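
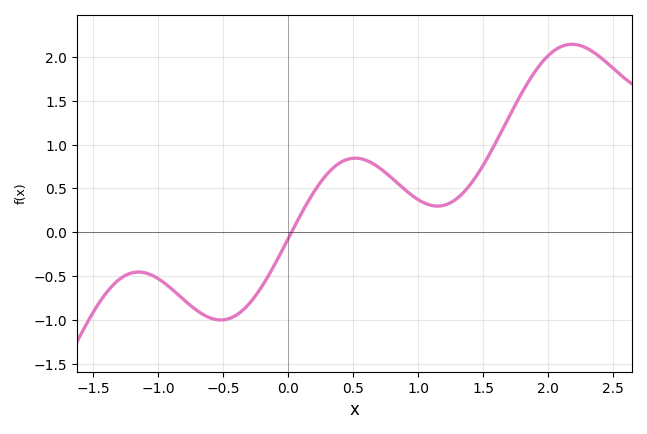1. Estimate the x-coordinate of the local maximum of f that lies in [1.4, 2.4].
2.2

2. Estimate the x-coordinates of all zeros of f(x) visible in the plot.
0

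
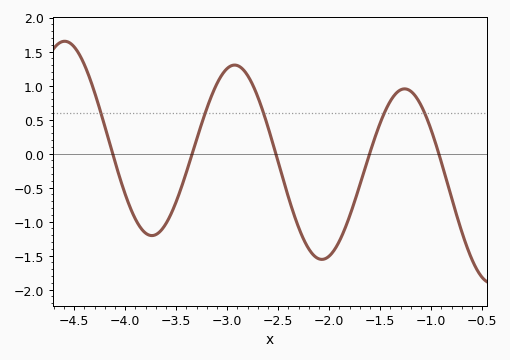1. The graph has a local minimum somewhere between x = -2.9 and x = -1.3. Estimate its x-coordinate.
-2.07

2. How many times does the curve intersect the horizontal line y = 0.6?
5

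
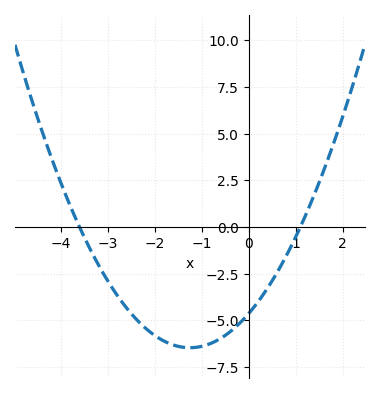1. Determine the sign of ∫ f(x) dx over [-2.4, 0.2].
negative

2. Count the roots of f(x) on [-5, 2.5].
2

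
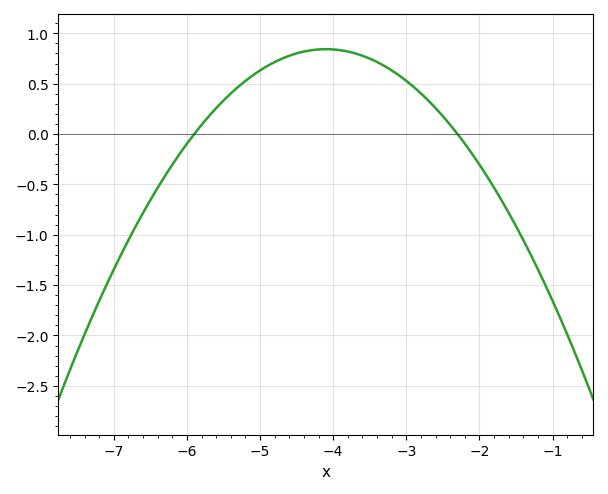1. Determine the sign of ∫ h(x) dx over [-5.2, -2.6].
positive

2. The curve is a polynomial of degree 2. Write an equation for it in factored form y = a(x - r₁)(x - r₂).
y = -0.26(x + 5.9)(x + 2.3)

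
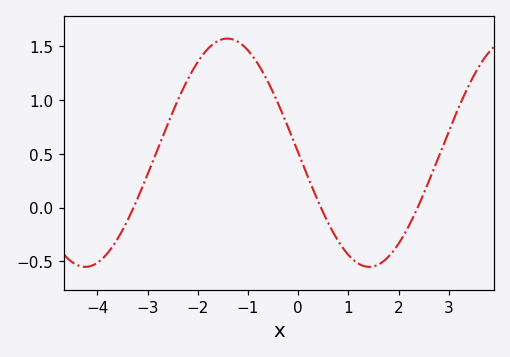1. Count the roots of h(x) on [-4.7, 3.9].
3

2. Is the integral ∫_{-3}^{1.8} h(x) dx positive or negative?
positive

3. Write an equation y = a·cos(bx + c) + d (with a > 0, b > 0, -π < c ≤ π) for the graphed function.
y = 1.06cos(1.1x + 1.6) + 0.51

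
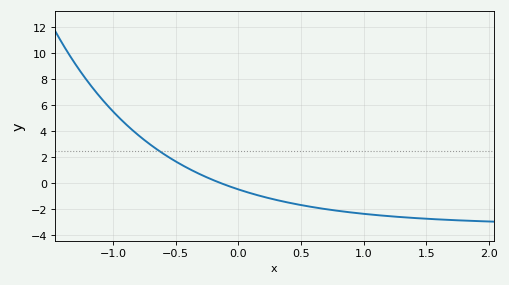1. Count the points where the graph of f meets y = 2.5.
1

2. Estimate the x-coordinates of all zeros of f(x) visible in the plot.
-0.15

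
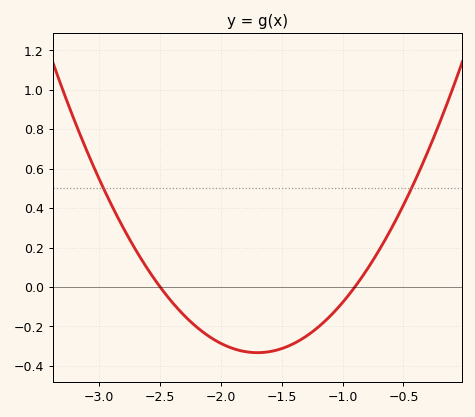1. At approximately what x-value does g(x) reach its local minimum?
-1.7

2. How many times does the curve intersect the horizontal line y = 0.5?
2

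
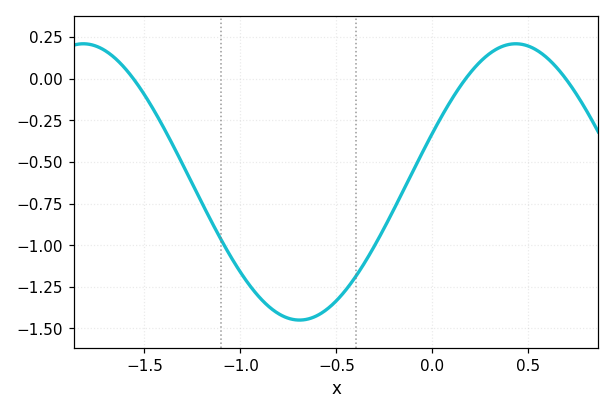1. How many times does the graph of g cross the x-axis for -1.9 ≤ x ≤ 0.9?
3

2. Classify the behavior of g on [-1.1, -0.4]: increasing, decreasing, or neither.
neither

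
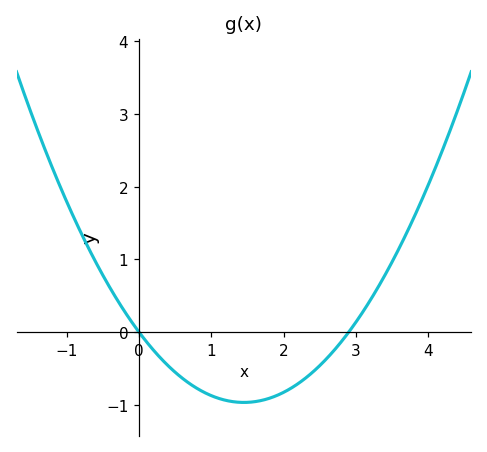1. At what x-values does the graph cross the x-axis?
0, 2.9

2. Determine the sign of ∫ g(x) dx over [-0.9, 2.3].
negative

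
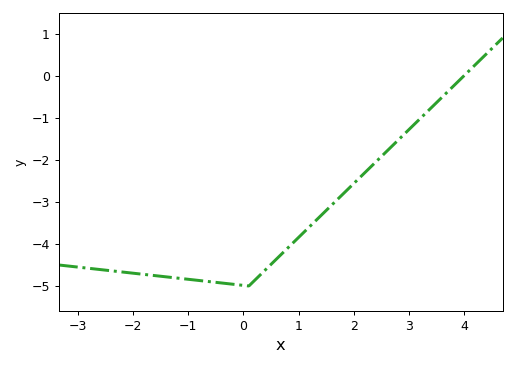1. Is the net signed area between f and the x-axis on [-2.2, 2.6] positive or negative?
negative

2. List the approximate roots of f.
4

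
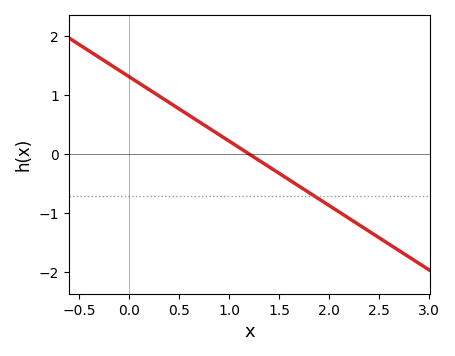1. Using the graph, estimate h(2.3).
-1.2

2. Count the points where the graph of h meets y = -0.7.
1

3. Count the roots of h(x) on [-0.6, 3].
1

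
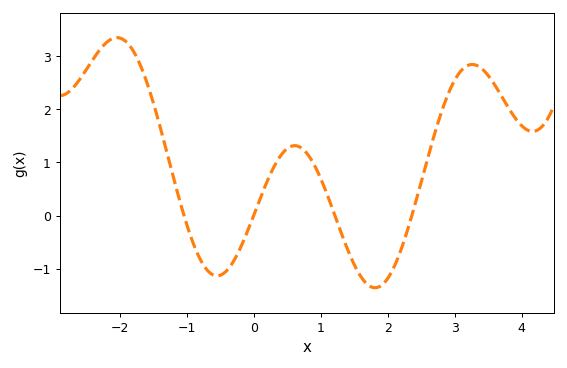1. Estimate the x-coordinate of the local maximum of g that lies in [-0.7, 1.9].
0.6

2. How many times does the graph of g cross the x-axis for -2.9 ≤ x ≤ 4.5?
4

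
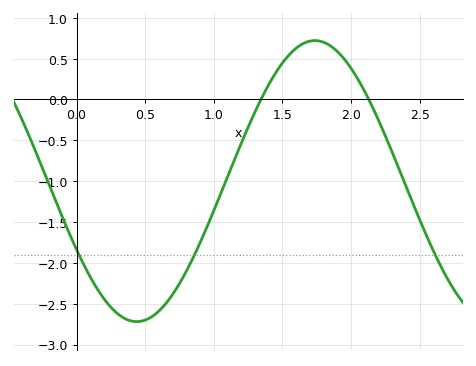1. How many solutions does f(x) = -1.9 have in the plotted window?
3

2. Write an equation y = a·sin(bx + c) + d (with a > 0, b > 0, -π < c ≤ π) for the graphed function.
y = 1.72sin(2.42x - 2.63) - 1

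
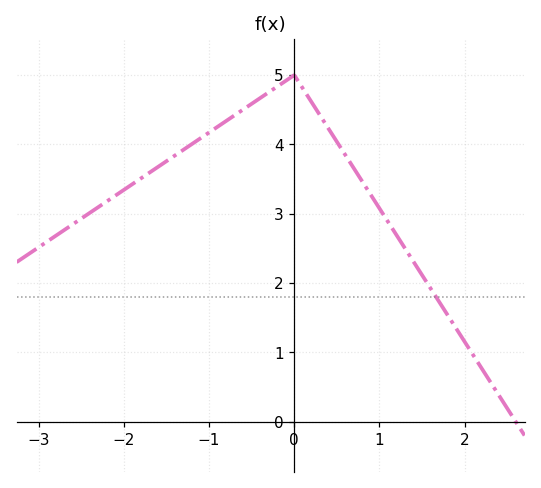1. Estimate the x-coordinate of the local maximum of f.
-0.001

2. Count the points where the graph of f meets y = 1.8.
1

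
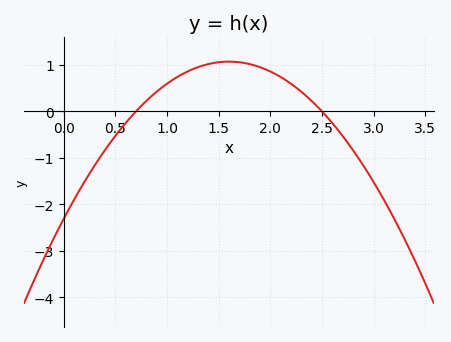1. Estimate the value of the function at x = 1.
0.594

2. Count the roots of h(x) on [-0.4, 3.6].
2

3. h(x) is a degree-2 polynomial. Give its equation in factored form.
y = -1.32(x - 0.7)(x - 2.5)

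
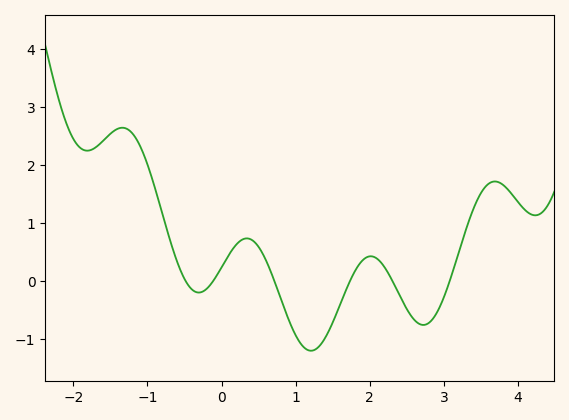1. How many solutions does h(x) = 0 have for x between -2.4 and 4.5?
6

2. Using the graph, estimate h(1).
-0.9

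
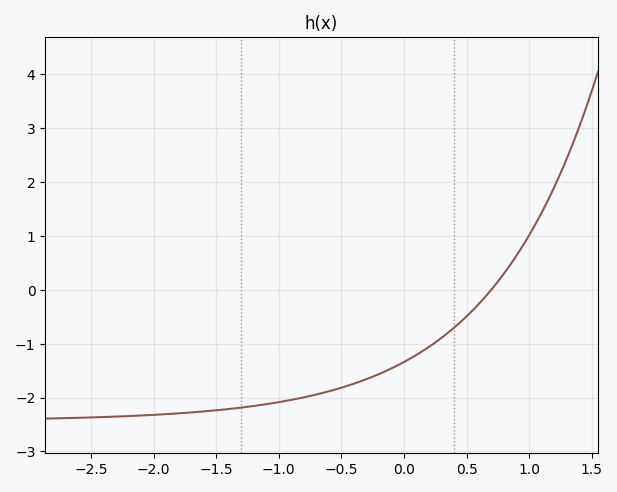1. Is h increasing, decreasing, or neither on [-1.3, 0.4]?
increasing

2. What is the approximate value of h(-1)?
-2.08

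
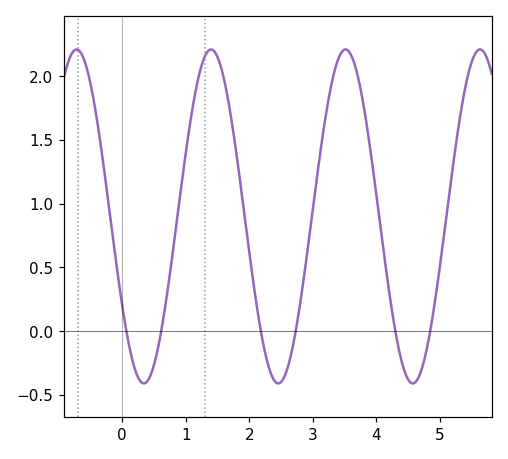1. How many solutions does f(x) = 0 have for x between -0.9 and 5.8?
6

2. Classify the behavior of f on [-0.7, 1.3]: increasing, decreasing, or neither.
neither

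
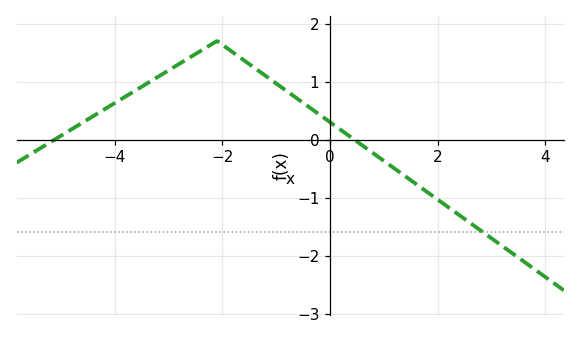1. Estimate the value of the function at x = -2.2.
1.64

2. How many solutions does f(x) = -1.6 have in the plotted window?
1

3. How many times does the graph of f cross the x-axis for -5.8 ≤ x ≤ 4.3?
2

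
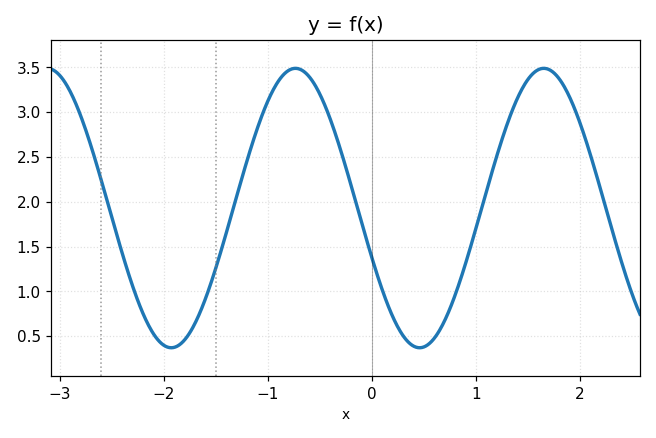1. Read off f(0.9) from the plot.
1.3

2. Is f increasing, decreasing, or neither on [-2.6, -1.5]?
neither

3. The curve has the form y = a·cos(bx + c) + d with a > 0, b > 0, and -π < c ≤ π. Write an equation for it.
y = 1.56cos(2.6x + 1.9) + 1.93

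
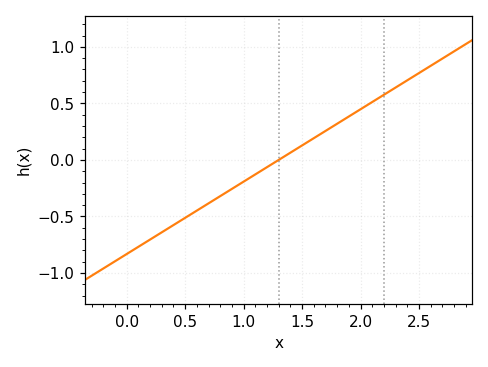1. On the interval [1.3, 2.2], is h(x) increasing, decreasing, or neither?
increasing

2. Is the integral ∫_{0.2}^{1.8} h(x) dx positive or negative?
negative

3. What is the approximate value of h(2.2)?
0.576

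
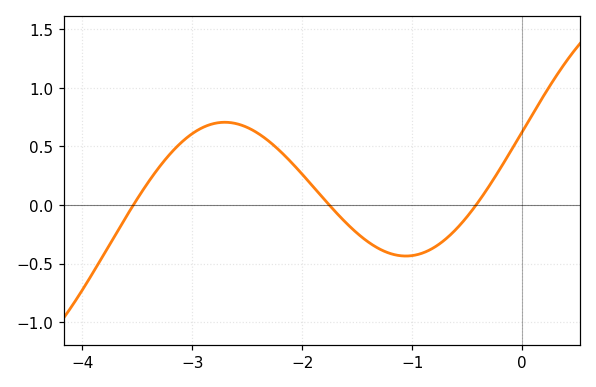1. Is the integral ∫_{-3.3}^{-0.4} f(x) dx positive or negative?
positive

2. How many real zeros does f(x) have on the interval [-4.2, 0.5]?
3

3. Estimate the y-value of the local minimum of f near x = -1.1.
-0.436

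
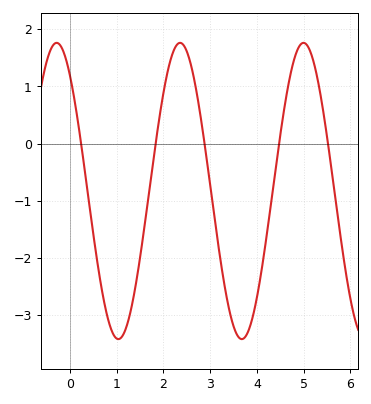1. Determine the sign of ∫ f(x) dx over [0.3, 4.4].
negative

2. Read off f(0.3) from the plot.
-0.4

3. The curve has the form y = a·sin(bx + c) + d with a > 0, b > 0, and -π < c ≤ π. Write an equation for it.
y = 2.59sin(2.4x + 2.2) - 0.83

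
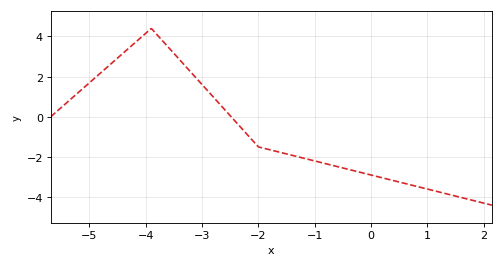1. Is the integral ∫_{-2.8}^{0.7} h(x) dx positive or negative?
negative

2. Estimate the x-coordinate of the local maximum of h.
-4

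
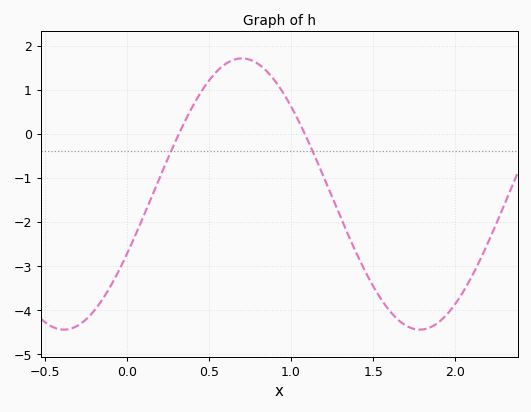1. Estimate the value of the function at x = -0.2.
-4.03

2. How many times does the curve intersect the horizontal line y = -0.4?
2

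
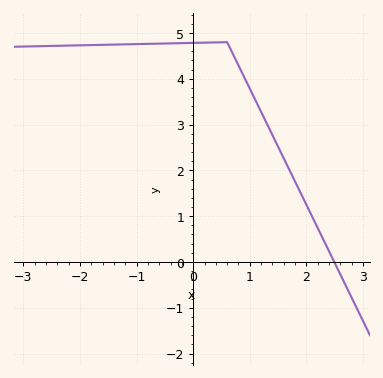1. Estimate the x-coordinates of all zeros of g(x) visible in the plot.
2.49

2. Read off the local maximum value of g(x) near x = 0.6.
4.8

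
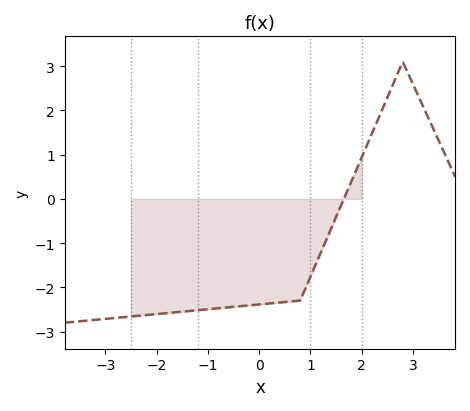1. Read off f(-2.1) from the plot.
-2.6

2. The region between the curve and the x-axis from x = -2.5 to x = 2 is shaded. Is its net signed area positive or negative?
negative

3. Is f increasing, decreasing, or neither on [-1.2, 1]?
increasing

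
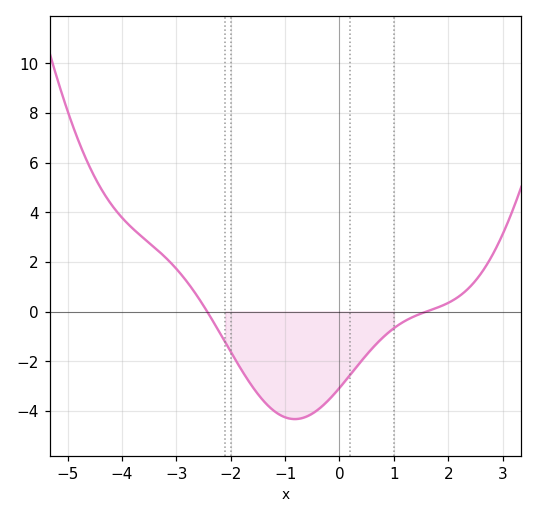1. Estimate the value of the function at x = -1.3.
-3.82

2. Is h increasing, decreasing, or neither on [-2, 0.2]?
neither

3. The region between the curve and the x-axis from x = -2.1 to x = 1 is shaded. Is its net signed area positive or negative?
negative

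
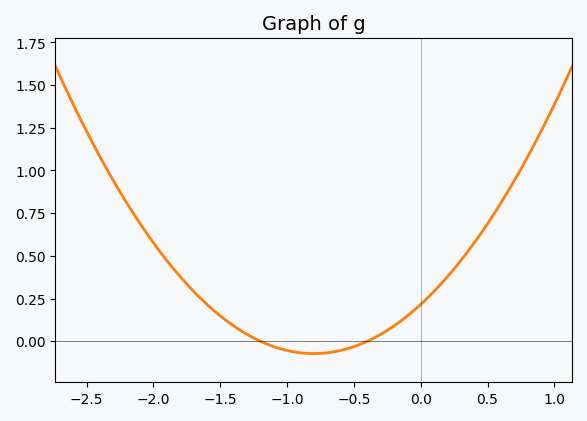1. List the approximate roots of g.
-1.2, -0.4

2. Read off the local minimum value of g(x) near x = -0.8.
-0.08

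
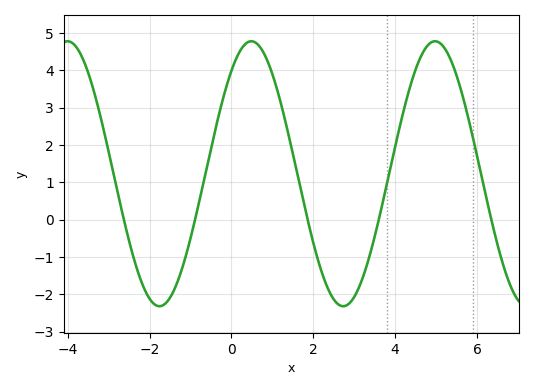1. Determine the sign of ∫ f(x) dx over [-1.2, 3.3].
positive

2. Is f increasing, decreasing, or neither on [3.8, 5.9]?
neither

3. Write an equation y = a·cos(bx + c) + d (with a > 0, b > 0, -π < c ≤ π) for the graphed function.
y = 3.55cos(1.4x - 0.682) + 1.23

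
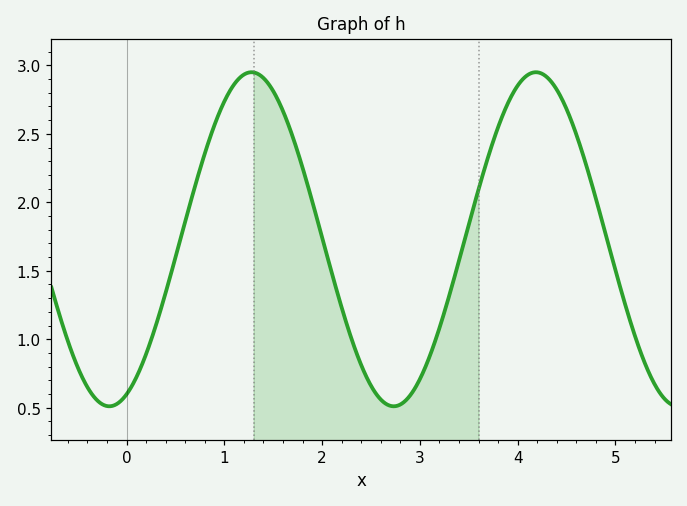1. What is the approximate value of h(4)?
2.85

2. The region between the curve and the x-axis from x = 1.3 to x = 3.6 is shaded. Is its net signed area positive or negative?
positive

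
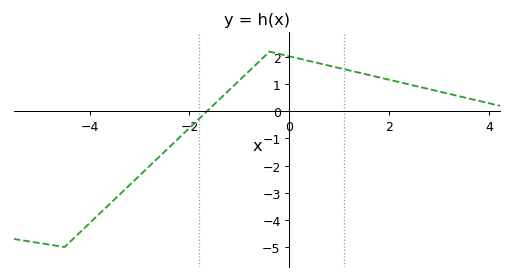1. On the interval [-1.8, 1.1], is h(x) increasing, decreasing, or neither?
neither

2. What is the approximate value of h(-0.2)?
2.11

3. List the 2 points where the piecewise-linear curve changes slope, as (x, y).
(-4.5, -5); (-0.4, 2.2)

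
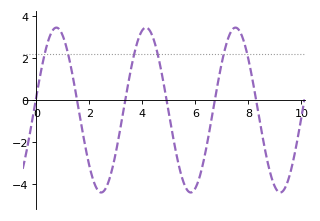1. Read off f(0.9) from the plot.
3.4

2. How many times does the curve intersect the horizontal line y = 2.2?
6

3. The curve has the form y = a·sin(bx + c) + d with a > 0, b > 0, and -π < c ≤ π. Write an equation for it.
y = 3.93sin(1.9x + 0.16) - 0.48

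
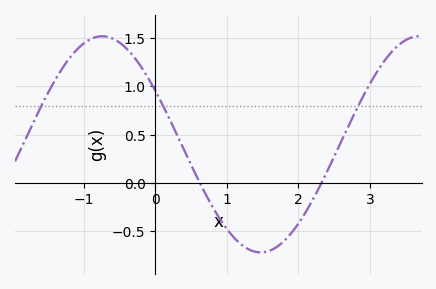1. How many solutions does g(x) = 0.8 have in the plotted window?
3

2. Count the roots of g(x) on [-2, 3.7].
2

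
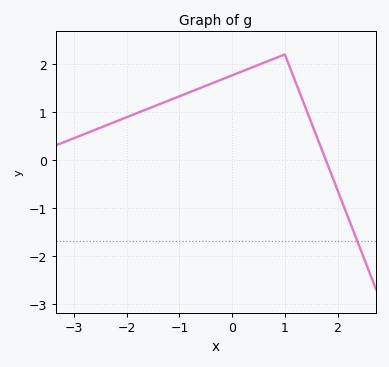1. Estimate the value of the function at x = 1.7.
0.2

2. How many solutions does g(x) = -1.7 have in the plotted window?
1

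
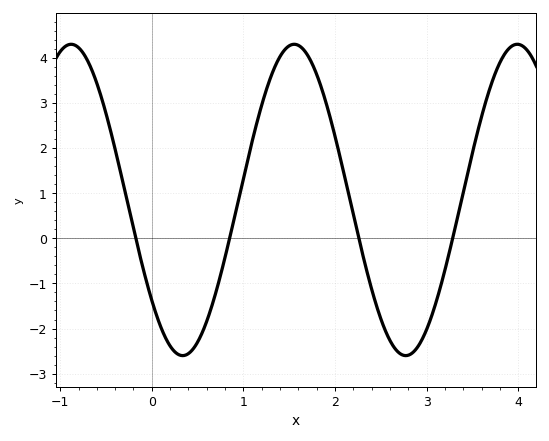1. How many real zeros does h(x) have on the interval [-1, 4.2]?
4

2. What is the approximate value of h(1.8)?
3.6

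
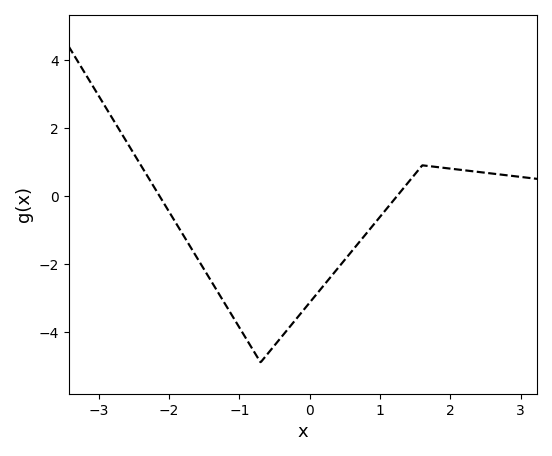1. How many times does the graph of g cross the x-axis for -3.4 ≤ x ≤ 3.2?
2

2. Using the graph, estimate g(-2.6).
1.57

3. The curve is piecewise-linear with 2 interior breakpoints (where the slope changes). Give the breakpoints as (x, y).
(-0.7, -4.9); (1.6, 0.9)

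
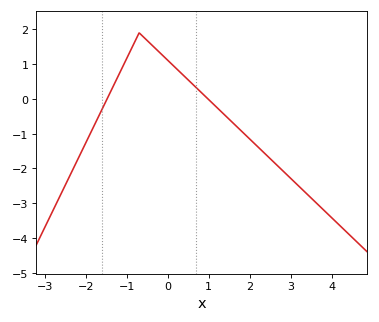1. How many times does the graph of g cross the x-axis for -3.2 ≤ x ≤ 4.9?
2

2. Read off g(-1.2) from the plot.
0.7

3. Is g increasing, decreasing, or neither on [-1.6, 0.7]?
neither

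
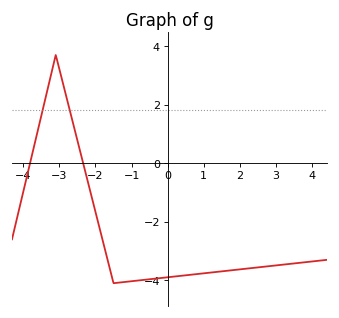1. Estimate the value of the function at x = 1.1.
-3.75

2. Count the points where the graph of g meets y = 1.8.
2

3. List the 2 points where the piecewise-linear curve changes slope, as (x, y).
(-3.1, 3.7); (-1.5, -4.1)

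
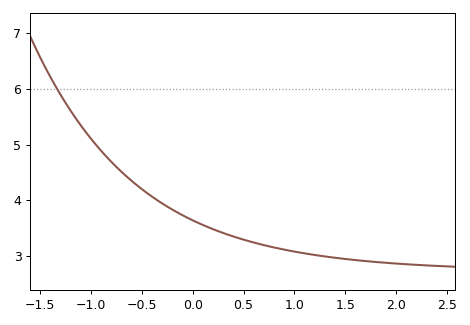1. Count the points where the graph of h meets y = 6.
1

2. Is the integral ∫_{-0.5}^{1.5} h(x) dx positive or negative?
positive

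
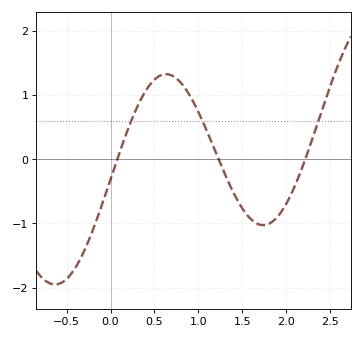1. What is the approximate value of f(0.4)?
1.1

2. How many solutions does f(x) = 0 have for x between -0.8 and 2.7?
3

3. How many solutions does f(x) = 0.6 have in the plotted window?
3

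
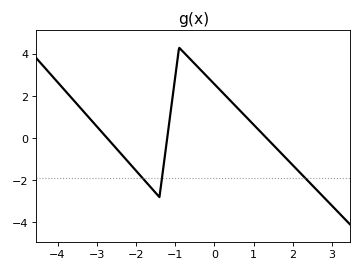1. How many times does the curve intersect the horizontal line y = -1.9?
3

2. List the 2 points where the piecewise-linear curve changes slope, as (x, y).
(-1.4, -2.8); (-0.9, 4.3)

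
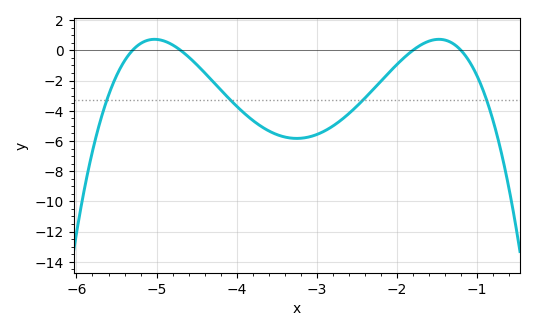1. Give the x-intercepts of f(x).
-5.3, -4.7, -1.8, -1.2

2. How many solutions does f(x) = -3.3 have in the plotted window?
4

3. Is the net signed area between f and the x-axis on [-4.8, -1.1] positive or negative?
negative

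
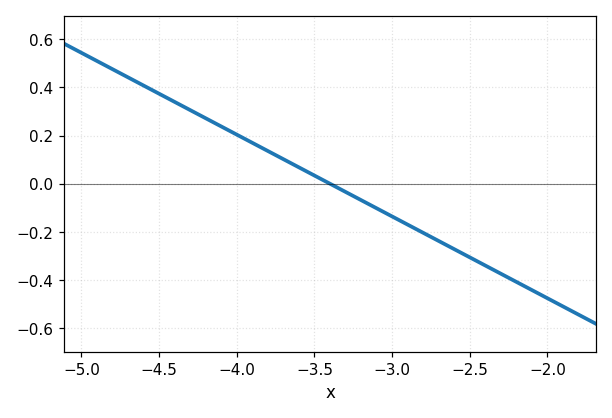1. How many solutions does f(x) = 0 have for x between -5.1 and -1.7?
1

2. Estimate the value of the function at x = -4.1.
0.238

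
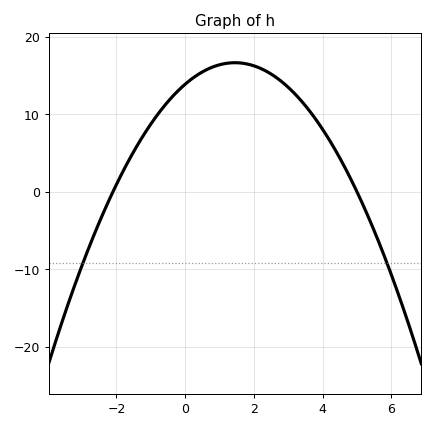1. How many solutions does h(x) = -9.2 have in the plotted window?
2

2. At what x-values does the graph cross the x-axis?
-2.1, 5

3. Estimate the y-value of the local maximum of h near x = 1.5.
16.6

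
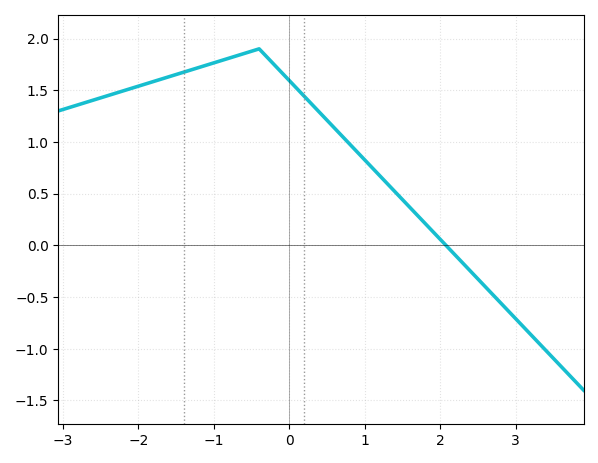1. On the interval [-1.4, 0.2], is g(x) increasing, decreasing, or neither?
neither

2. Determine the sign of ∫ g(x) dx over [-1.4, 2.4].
positive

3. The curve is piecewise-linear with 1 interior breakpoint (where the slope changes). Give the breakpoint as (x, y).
(-0.4, 1.9)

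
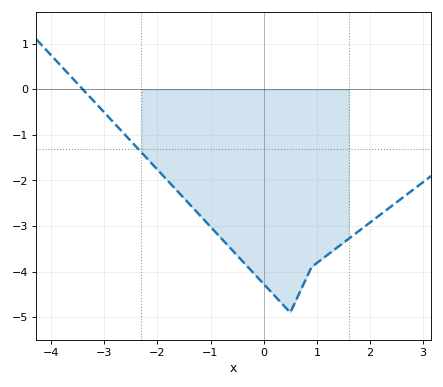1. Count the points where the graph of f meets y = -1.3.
1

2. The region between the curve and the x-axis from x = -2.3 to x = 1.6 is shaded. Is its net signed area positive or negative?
negative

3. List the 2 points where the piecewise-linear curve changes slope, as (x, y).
(0.5, -4.9); (0.9, -3.9)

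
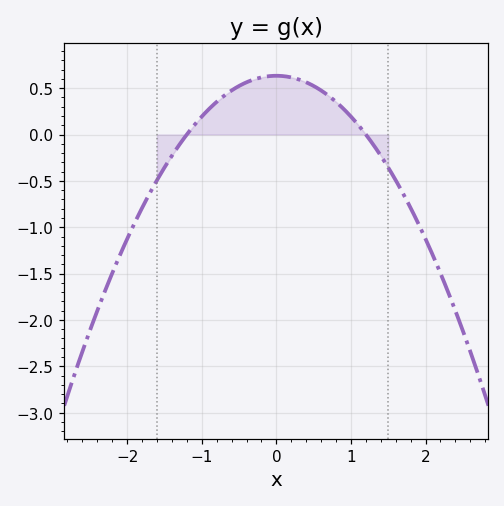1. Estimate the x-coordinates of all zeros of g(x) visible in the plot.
-1.2, 1.2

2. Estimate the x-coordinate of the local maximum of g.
0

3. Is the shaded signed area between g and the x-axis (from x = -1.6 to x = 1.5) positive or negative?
positive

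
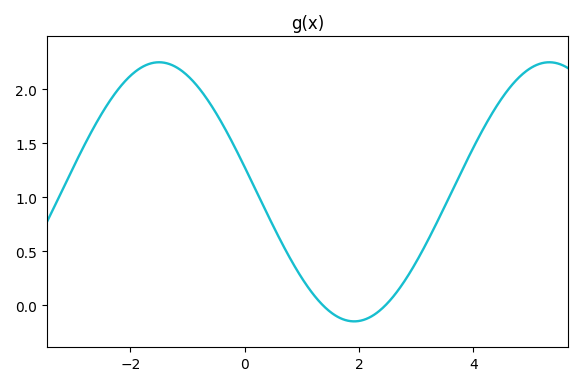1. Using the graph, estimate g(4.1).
1.55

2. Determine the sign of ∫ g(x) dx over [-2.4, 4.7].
positive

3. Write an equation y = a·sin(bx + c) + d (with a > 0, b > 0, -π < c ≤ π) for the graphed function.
y = 1.2sin(0.92x + 3) + 1.05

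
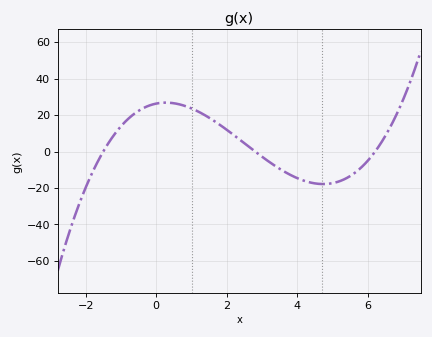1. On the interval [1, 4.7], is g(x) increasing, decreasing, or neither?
decreasing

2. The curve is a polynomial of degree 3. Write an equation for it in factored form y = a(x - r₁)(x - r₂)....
y = 1.01(x + 1.5)(x - 2.8)(x - 6.2)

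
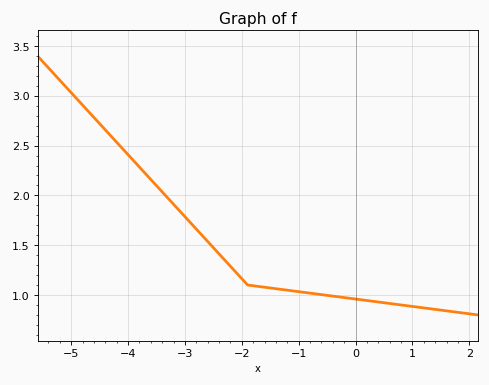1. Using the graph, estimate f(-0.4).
1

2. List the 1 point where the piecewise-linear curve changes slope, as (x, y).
(-1.9, 1.1)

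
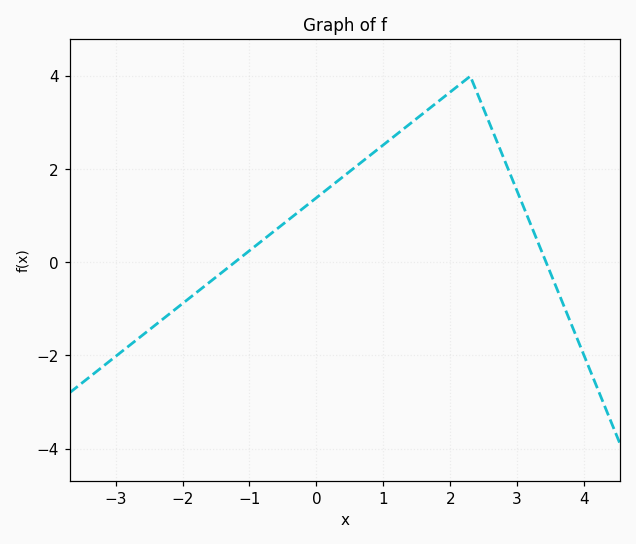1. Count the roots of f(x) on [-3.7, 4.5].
2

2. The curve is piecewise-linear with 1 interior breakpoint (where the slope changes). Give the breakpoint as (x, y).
(2.3, 4)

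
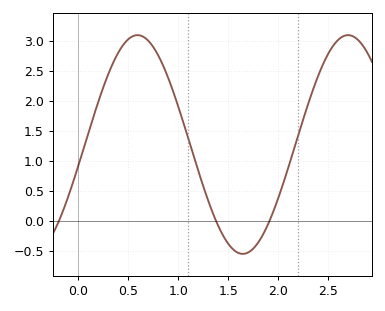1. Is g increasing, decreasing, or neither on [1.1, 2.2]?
neither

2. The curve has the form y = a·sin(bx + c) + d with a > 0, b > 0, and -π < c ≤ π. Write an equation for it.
y = 1.82sin(3x - 0.19) + 1.27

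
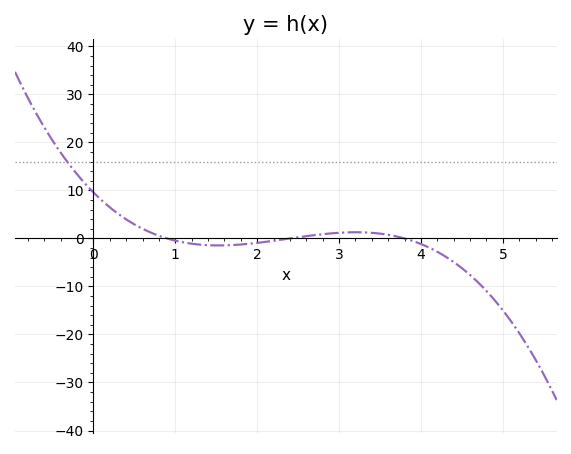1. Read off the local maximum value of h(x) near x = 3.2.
1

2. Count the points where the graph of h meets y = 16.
1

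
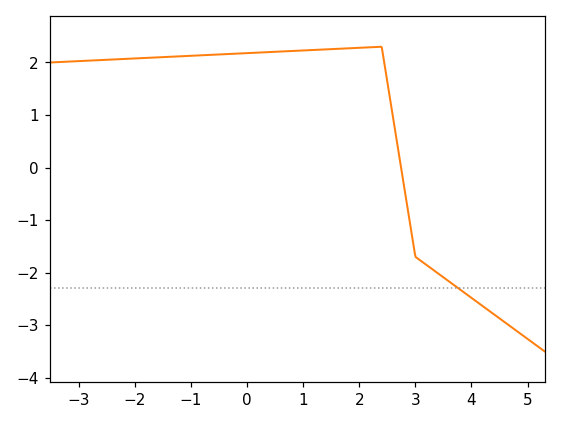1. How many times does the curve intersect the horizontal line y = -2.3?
1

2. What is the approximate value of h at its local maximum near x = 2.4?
2.3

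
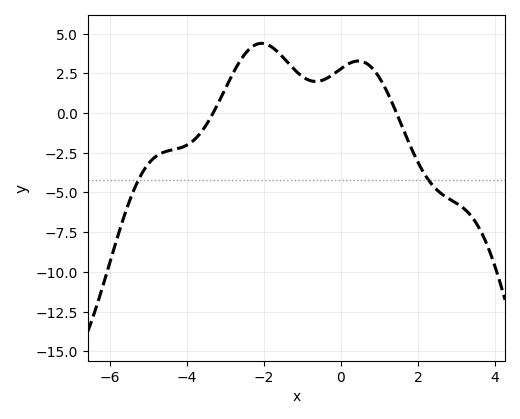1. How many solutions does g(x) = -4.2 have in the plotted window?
2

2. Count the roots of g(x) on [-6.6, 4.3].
2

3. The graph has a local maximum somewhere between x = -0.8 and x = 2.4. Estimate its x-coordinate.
0.4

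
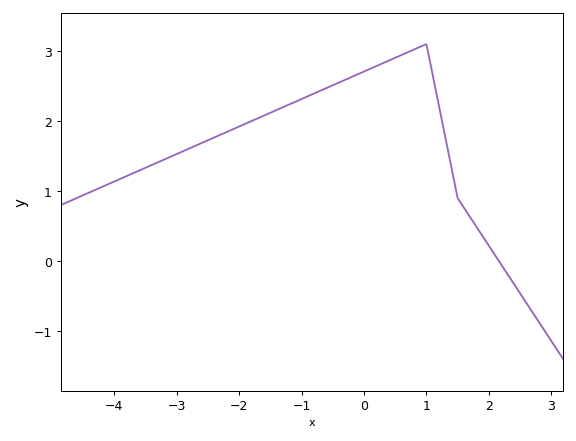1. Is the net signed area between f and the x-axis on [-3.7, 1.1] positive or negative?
positive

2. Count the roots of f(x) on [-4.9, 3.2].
1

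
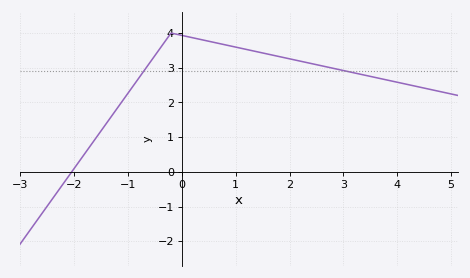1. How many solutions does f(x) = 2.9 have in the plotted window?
2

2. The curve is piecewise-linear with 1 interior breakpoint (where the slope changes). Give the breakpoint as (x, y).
(-0.2, 4)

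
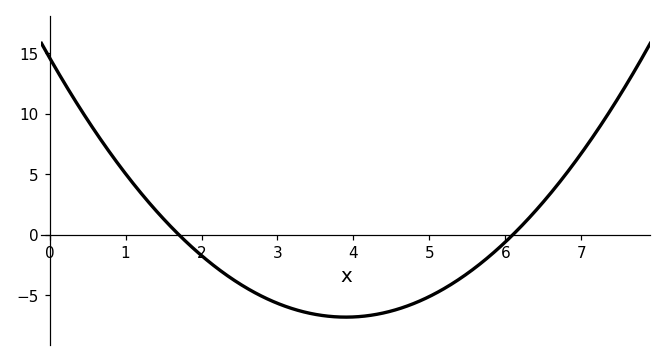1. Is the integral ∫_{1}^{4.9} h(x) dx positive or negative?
negative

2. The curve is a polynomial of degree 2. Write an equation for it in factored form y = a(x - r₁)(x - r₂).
y = 1.41(x - 1.7)(x - 6.1)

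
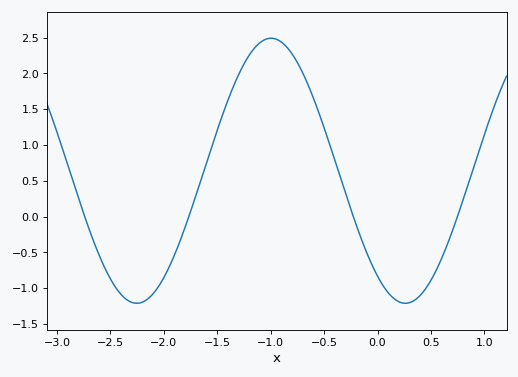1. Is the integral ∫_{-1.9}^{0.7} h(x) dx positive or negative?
positive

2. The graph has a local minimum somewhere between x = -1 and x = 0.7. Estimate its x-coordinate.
0.26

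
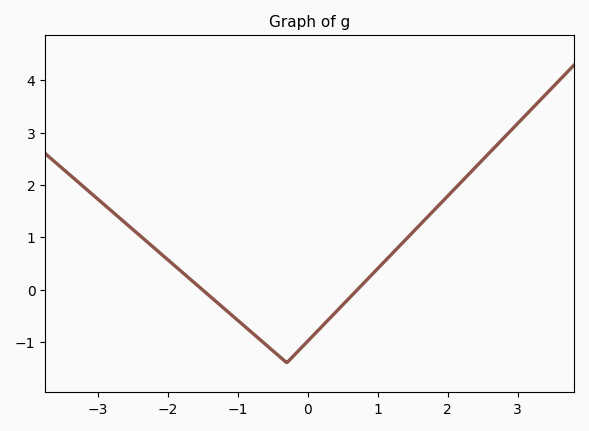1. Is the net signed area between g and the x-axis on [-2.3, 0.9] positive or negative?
negative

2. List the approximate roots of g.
-1.51, 0.71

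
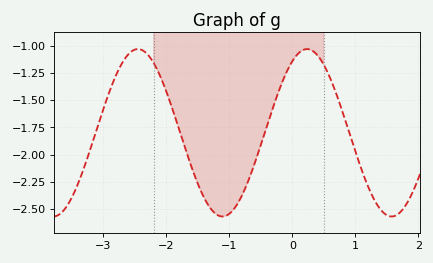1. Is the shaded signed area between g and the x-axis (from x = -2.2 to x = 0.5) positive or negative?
negative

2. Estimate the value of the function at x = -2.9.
-1.42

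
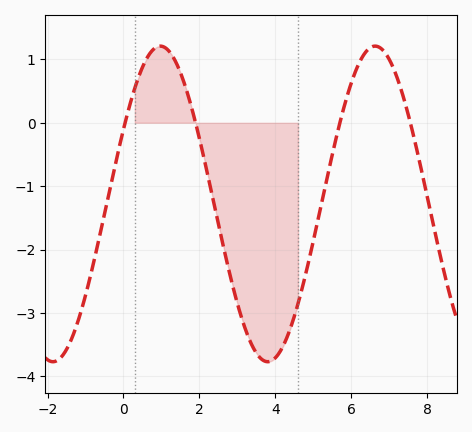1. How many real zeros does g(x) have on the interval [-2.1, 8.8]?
4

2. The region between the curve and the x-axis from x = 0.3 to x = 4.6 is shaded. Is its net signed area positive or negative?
negative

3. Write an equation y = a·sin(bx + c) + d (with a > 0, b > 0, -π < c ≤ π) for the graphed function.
y = 2.49sin(1.1x + 0.49) - 1.28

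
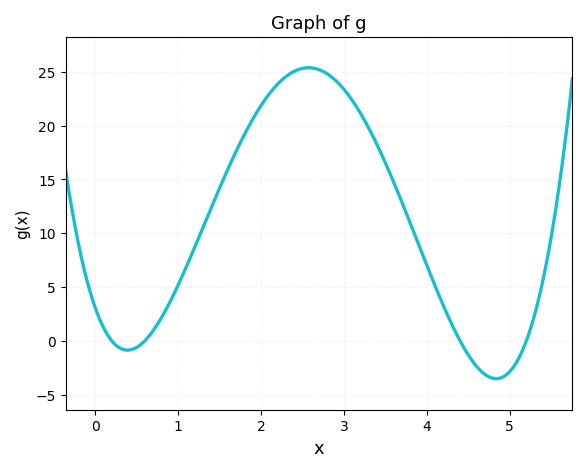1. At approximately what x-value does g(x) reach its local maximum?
2.6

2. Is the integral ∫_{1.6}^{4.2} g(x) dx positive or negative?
positive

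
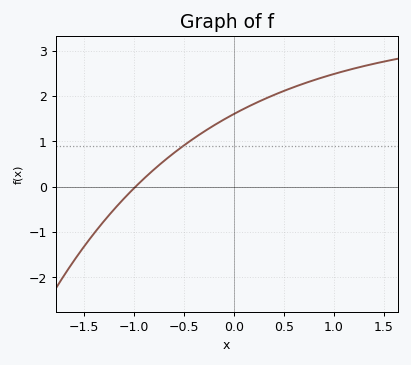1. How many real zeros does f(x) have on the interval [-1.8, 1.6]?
1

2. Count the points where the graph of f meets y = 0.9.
1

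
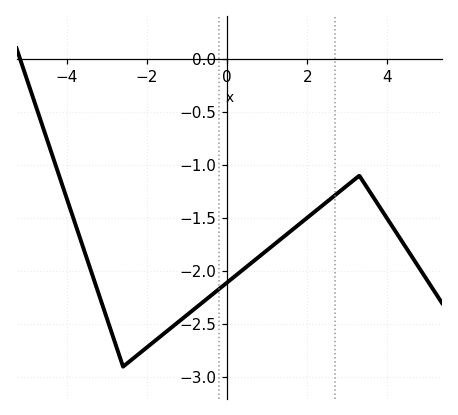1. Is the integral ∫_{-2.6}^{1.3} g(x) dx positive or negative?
negative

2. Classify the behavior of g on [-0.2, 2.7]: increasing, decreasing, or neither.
increasing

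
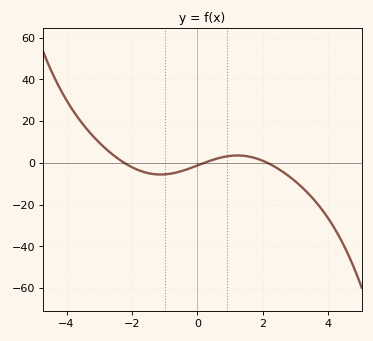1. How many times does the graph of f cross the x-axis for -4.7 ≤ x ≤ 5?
3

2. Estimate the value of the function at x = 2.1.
0.35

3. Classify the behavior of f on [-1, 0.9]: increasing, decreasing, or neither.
increasing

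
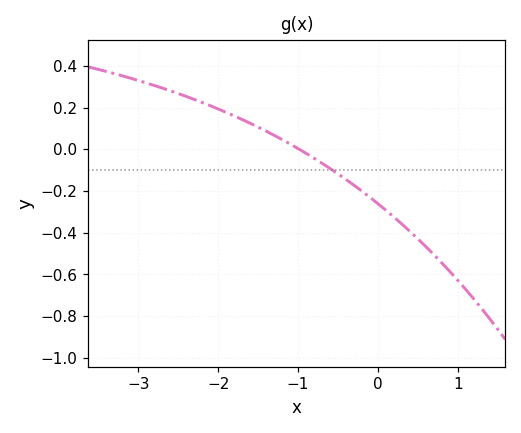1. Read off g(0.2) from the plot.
-0.324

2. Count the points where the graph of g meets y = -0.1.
1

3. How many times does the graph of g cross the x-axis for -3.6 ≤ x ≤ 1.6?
1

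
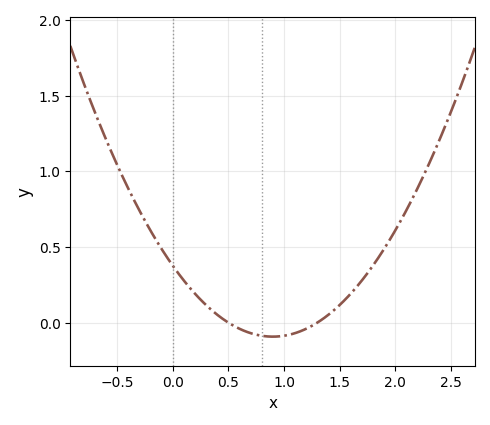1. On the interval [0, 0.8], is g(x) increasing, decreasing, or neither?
decreasing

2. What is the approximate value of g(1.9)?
0.5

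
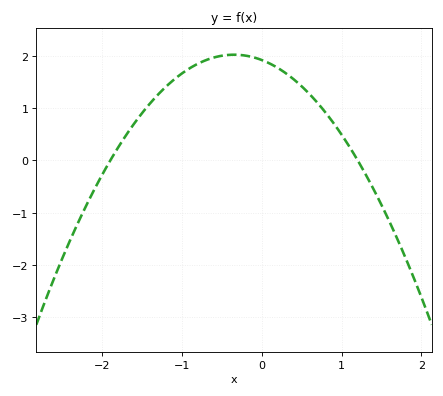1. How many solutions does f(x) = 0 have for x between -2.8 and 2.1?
2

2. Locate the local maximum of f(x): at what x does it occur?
-0.35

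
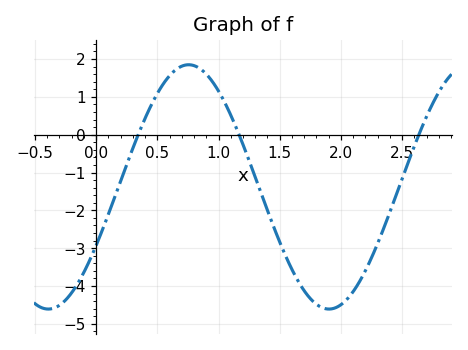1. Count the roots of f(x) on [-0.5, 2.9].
3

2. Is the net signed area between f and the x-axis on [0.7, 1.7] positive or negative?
negative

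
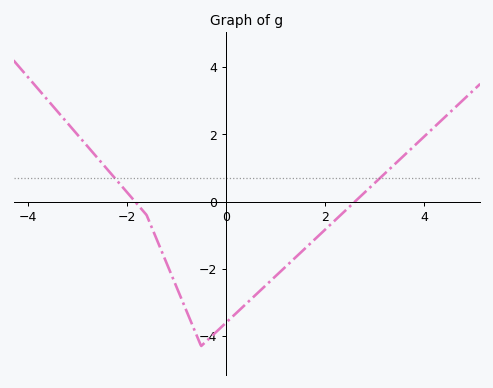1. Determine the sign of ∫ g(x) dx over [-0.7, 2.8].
negative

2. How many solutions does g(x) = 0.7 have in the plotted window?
2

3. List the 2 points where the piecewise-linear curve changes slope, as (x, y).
(-1.6, -0.4); (-0.5, -4.3)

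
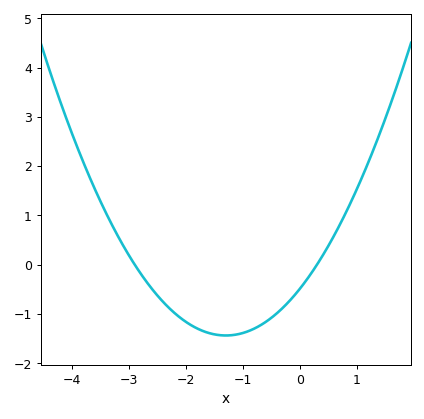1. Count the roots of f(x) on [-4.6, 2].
2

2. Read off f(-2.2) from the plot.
-0.98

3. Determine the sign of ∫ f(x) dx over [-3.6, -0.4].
negative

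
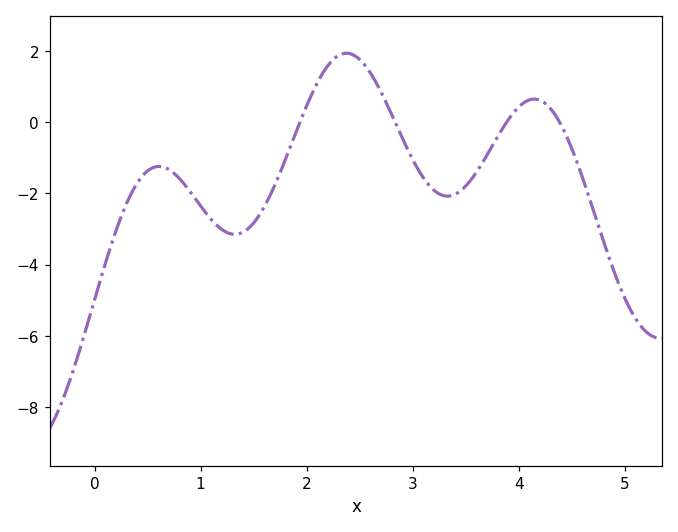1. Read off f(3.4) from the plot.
-2.03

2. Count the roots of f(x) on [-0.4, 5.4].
4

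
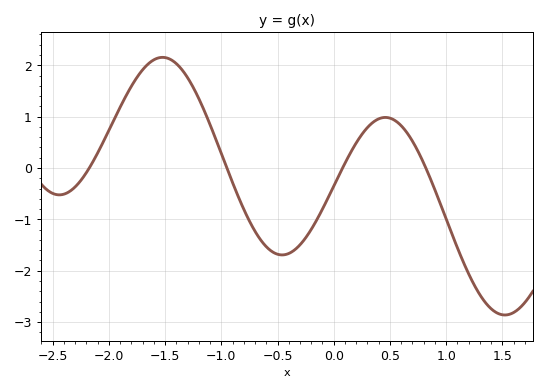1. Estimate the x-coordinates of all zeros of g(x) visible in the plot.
-2.2, -1, 0.1, 0.8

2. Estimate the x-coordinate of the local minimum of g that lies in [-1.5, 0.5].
-0.5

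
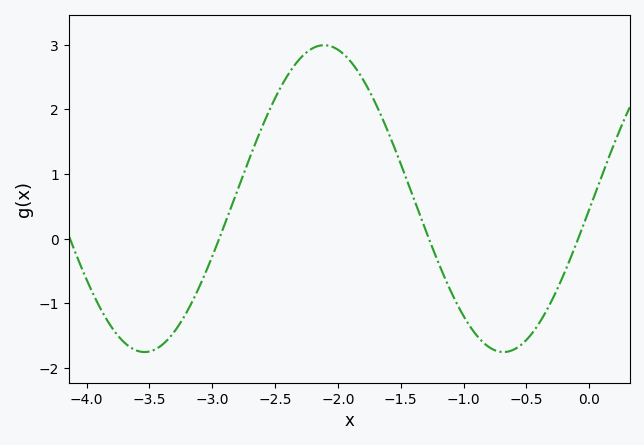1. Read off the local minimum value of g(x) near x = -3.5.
-1.7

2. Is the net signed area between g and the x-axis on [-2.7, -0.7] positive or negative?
positive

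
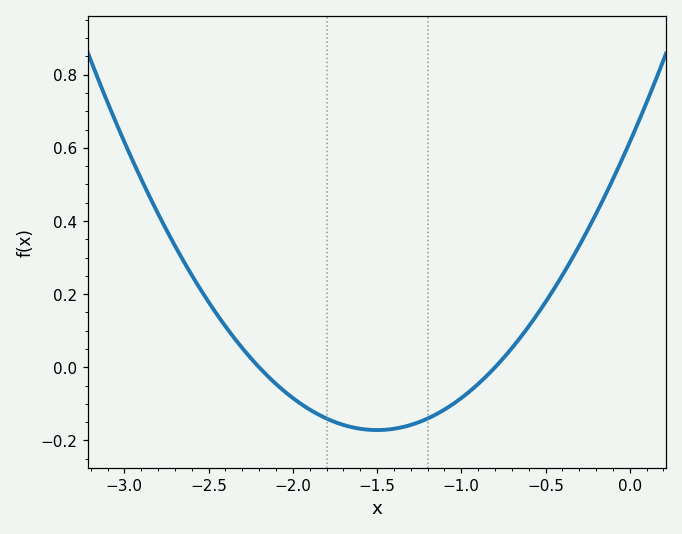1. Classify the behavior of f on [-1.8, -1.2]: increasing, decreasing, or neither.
neither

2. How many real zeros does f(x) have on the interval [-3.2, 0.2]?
2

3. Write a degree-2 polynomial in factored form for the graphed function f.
y = 0.35(x + 2.2)(x + 0.8)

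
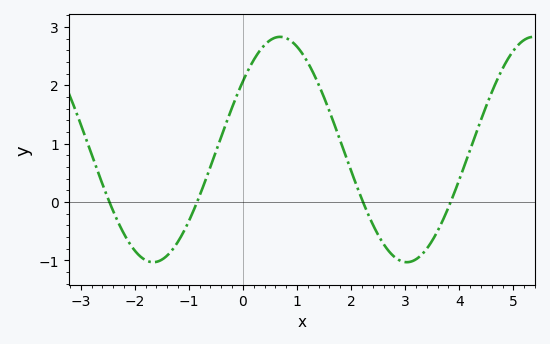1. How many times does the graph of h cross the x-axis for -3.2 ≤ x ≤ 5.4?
4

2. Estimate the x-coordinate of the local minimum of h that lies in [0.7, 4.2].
3.03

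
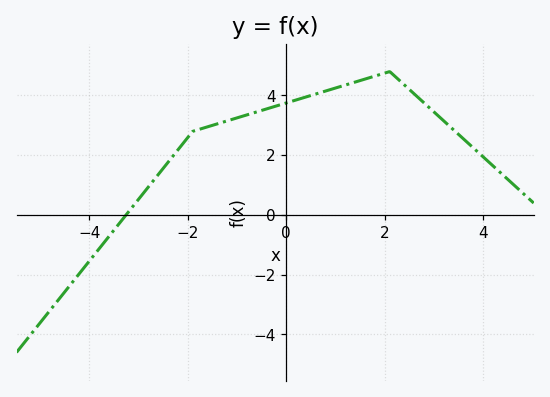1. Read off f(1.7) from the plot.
4.6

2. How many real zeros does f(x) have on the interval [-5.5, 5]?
1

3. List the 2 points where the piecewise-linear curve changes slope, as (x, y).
(-1.9, 2.8); (2.1, 4.8)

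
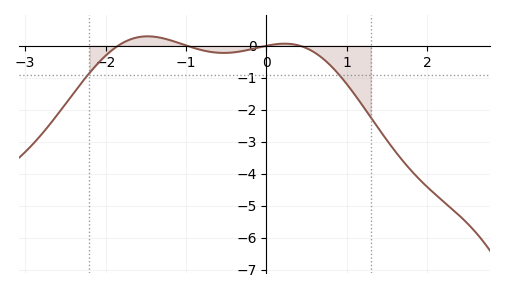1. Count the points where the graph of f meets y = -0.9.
2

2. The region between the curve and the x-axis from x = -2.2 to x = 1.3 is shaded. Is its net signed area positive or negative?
negative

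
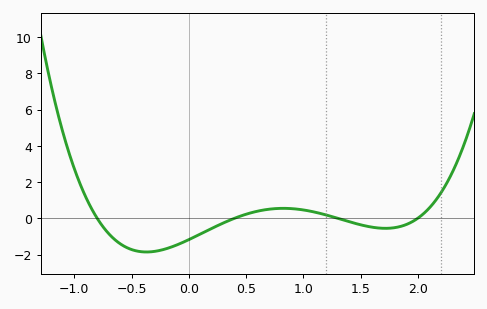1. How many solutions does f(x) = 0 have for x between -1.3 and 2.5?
4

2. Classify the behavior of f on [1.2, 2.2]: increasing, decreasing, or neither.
neither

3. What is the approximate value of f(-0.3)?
-1.8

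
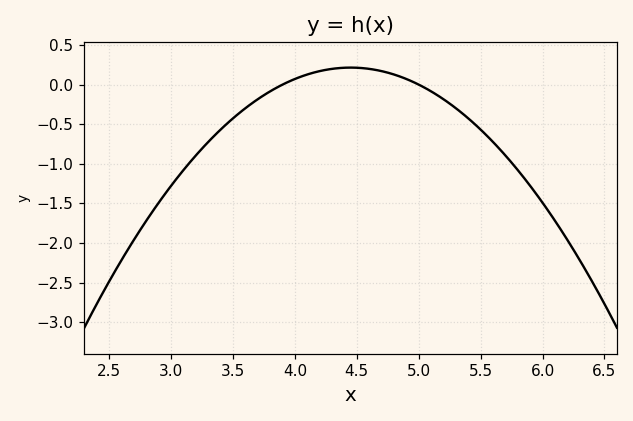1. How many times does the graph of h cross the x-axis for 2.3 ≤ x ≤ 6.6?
2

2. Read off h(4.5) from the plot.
0.213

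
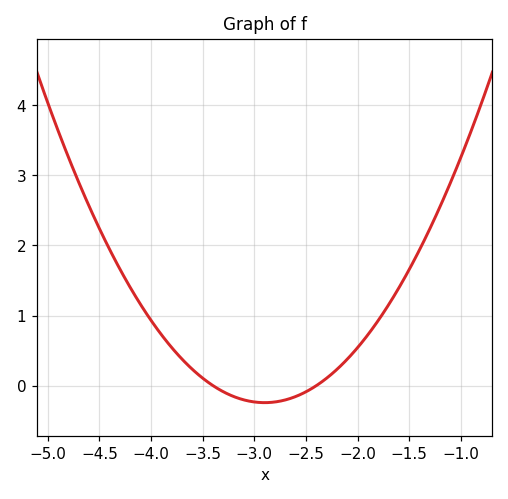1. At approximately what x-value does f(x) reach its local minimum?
-2.9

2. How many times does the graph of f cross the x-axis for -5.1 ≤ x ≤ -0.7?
2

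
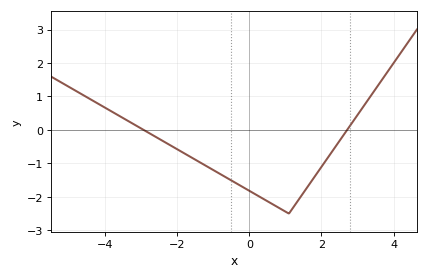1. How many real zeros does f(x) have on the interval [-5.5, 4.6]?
2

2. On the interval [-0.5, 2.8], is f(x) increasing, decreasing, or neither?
neither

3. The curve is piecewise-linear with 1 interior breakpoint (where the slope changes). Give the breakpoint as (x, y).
(1.1, -2.5)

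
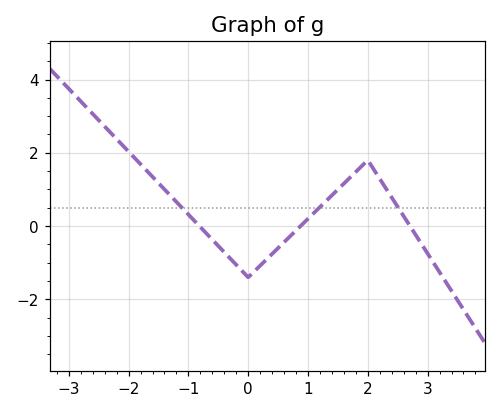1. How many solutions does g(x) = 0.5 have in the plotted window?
3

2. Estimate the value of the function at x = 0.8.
-0.1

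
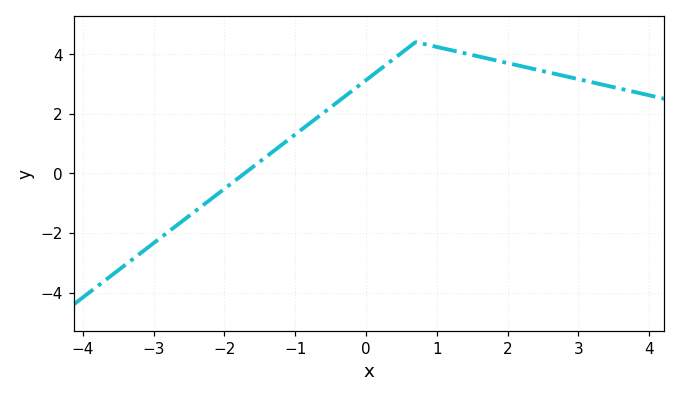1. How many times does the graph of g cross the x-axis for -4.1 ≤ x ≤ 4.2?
1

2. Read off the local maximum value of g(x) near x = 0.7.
4.4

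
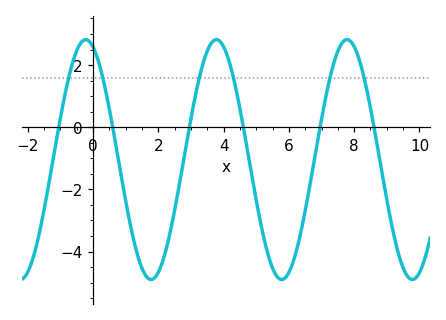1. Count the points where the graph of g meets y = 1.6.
6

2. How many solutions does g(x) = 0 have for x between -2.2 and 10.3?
6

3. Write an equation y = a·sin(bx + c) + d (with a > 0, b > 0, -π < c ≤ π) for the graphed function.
y = 3.86sin(1.57x + 1.92) - 1.04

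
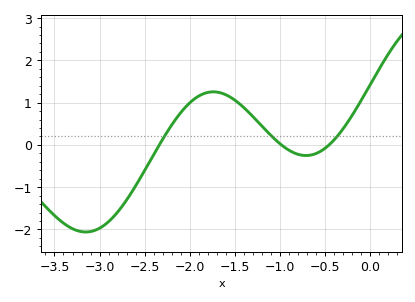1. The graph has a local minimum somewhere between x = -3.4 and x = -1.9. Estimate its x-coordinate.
-3.15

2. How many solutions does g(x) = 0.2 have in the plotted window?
3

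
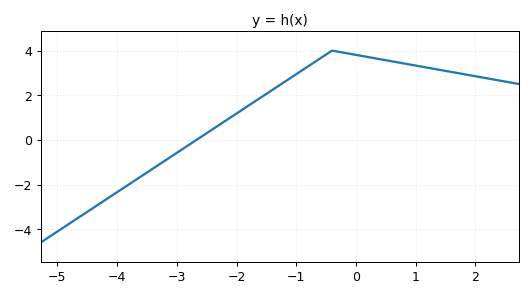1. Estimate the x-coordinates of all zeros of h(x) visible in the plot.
-2.6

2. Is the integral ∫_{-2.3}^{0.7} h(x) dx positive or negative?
positive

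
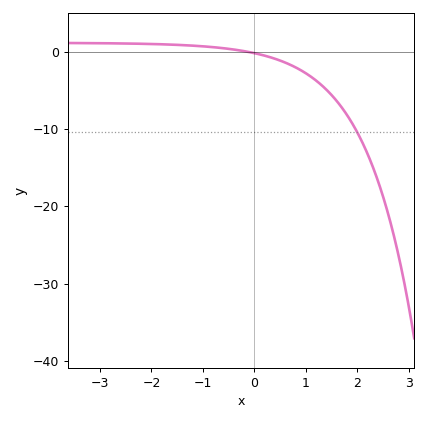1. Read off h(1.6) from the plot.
-6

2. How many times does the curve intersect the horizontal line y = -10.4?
1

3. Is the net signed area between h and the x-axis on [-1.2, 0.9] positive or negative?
negative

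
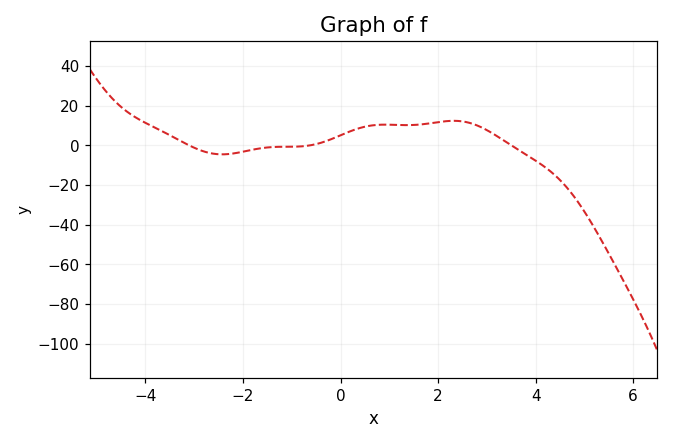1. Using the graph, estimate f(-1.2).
0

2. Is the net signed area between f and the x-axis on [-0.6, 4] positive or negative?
positive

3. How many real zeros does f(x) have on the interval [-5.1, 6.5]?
3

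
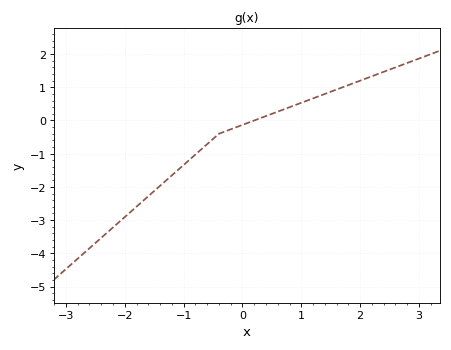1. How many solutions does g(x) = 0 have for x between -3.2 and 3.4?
1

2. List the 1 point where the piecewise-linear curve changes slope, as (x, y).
(-0.4, -0.4)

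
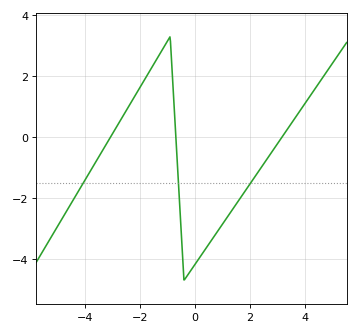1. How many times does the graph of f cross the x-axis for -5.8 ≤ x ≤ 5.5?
3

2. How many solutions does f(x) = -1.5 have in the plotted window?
3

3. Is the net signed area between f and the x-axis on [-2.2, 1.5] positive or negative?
negative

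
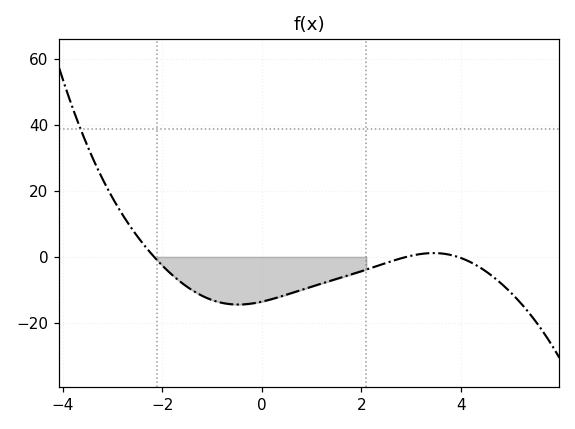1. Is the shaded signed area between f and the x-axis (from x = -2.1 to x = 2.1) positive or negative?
negative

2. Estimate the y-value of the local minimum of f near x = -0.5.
-14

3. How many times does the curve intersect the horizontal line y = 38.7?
1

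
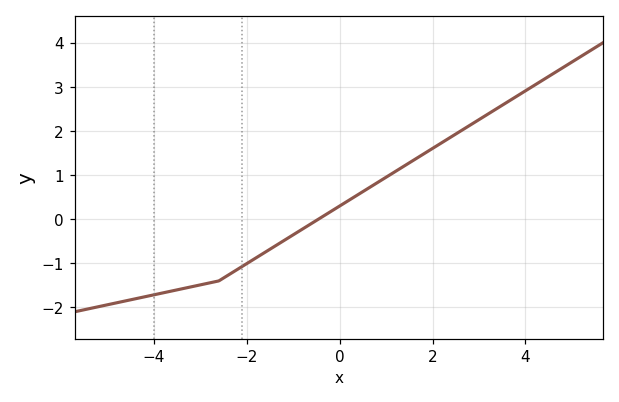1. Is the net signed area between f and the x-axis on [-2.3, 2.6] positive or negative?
positive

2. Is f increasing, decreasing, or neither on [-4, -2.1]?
increasing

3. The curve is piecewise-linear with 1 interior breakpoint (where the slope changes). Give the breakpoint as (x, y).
(-2.6, -1.4)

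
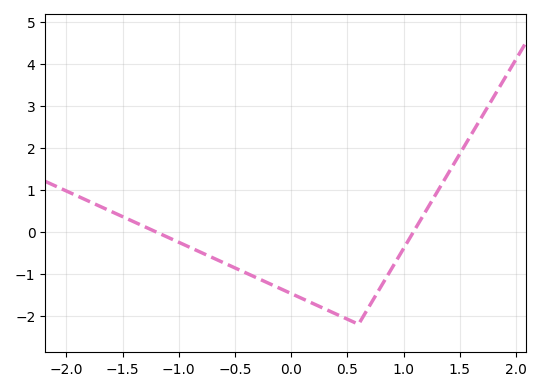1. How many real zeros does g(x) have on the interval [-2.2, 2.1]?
2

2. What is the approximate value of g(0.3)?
-1.8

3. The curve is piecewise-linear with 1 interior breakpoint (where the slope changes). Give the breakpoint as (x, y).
(0.6, -2.2)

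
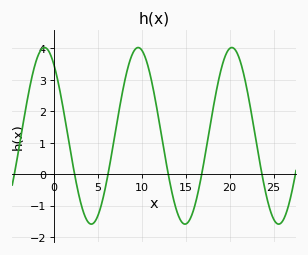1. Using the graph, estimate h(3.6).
-1.37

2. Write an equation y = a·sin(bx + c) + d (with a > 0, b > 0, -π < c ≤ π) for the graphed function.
y = 2.81sin(0.59x + 2.19) + 1.22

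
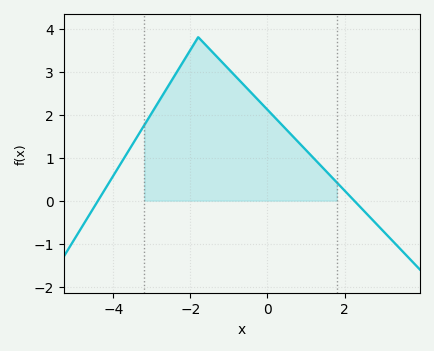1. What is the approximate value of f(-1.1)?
3.14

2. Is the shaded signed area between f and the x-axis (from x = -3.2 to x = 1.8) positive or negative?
positive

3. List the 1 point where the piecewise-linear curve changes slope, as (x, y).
(-1.8, 3.8)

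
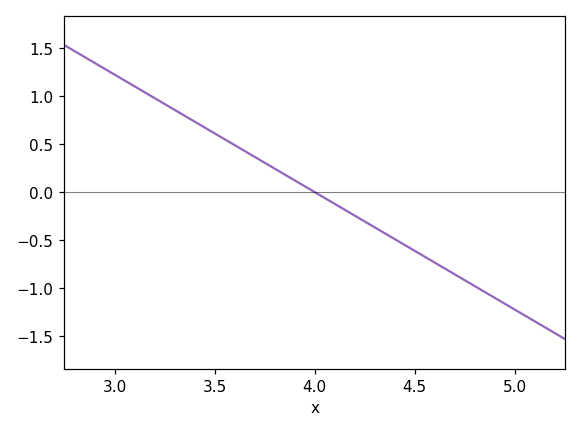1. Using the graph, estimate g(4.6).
-0.732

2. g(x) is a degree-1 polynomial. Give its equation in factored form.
y = -1.22(x - 4)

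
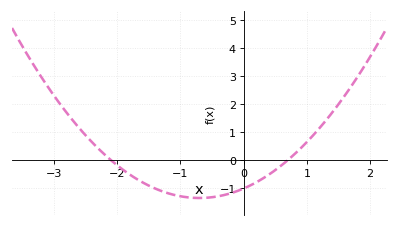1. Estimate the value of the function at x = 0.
-1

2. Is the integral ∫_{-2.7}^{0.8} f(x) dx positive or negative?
negative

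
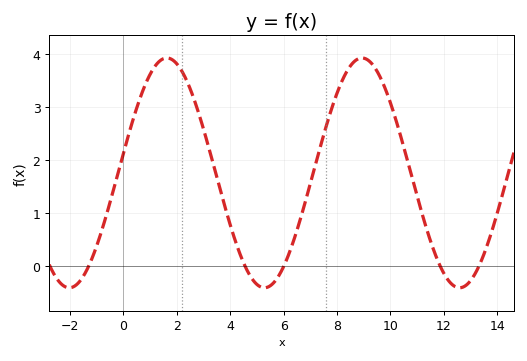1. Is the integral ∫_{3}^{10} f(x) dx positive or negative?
positive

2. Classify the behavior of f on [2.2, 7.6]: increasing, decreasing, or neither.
neither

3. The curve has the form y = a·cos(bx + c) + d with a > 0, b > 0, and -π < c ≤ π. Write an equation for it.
y = 2.16cos(0.86x - 1.4) + 1.76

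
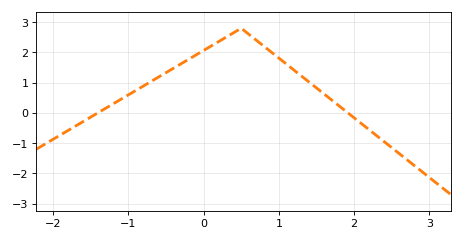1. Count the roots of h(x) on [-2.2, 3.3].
2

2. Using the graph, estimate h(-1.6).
-0.3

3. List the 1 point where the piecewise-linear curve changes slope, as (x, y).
(0.5, 2.8)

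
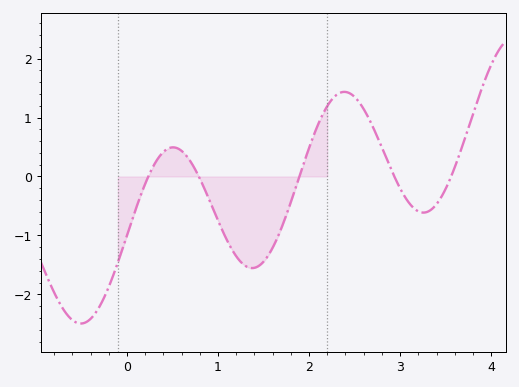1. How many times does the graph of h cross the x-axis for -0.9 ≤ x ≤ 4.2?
5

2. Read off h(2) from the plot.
0.5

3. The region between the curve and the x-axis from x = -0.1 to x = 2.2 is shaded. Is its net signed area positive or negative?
negative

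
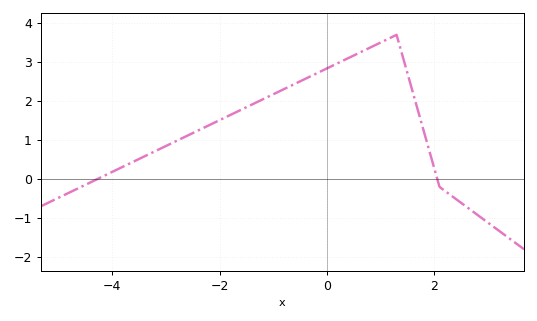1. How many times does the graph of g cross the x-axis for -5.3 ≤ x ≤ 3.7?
2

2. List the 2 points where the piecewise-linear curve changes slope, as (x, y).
(1.3, 3.7); (2.1, -0.2)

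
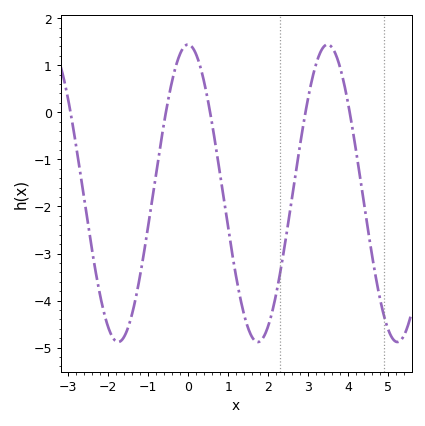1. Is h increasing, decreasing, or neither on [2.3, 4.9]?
neither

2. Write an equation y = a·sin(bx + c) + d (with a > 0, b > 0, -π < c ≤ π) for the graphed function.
y = 3.16sin(1.8x + 1.6) - 1.72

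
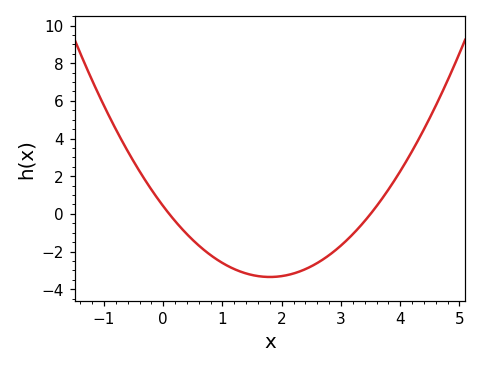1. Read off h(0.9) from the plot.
-2.4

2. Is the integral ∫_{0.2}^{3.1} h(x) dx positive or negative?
negative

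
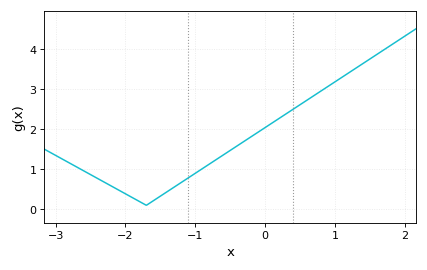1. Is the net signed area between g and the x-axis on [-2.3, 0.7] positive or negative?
positive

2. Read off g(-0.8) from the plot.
1.13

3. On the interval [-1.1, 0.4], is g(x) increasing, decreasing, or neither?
increasing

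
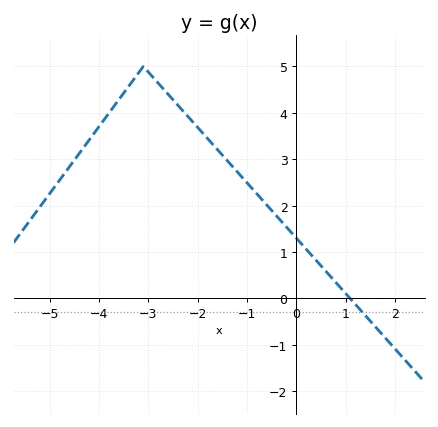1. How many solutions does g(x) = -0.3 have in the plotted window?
1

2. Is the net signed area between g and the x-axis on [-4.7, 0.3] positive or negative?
positive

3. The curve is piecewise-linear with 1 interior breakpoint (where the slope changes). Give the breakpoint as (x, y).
(-3.1, 5)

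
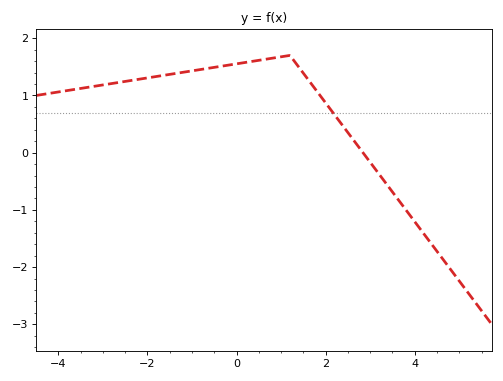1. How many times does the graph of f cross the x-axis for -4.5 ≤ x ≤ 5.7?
1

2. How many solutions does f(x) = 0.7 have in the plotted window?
1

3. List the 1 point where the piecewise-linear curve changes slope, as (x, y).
(1.2, 1.7)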